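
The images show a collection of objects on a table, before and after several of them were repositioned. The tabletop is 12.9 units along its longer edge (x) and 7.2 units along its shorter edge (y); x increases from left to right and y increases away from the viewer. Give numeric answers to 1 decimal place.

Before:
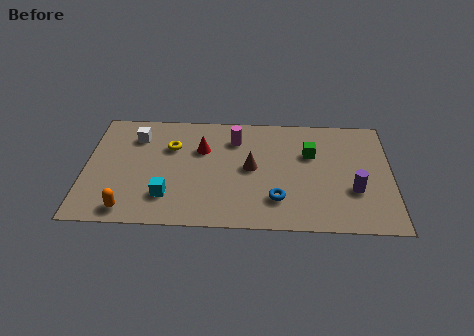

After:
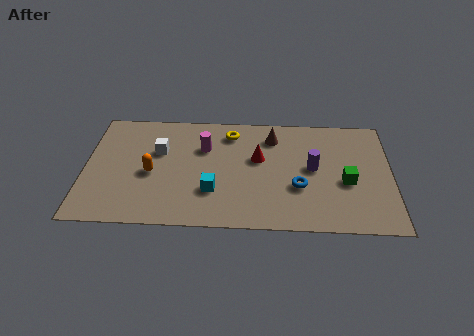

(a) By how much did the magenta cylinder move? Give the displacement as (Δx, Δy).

(-1.3, -0.6)

The magenta cylinder started near (6.3, 5.5) and ended near (5.0, 4.9).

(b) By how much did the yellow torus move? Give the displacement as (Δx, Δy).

(2.5, 1.0)

The yellow torus was at about (3.6, 4.9) and moved to about (6.1, 5.9).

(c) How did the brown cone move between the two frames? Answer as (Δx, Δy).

(0.9, 2.0)

From the two frames, the brown cone sits at roughly (7.0, 3.7) before and (7.9, 5.7) after.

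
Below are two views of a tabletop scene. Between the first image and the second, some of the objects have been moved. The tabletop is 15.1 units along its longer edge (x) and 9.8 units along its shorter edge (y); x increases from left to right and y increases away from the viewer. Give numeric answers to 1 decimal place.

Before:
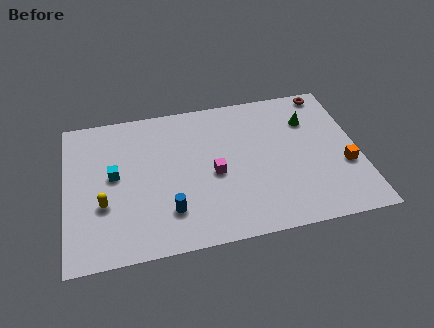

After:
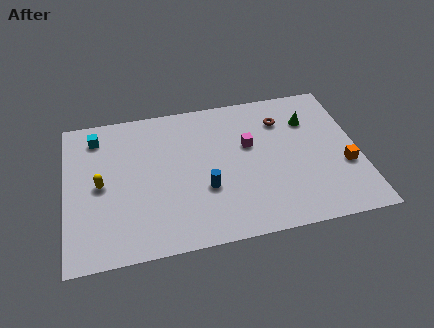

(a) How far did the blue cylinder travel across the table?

2.2

From (5.2, 2.4) to (7.1, 3.5), the blue cylinder covered √(1.9² + 1.1²) ≈ 2.2 units.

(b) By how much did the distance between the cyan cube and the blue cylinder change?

+3.1

They were about 4.0 units apart before and 7.1 after — 3.1 units further apart.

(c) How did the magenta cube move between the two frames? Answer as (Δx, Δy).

(1.9, 1.6)

The magenta cube started near (7.6, 4.4) and ended near (9.5, 6.0).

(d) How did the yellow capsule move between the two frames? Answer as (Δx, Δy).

(-0.1, 1.3)

From the two frames, the yellow capsule sits at roughly (1.9, 3.5) before and (1.8, 4.8) after.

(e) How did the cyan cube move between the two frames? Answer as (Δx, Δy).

(-0.8, 2.8)

The cyan cube started near (2.5, 5.3) and ended near (1.7, 8.1).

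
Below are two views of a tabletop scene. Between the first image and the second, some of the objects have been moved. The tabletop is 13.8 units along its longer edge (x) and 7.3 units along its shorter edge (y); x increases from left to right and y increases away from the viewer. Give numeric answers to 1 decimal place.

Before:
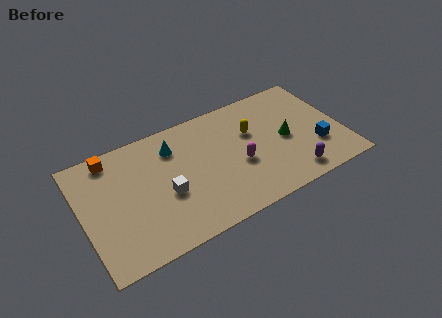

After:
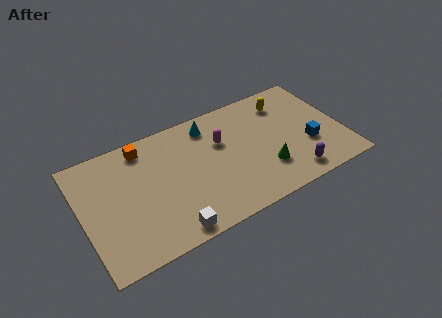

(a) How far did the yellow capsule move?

2.3

From (9.1, 4.7) to (11.1, 5.8), the yellow capsule covered √(2.0² + 1.1²) ≈ 2.3 units.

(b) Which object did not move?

the purple capsule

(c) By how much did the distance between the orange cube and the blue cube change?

-2.1

Before: roughly 11.3 units apart; after: 9.2. That's 2.1 units closer together.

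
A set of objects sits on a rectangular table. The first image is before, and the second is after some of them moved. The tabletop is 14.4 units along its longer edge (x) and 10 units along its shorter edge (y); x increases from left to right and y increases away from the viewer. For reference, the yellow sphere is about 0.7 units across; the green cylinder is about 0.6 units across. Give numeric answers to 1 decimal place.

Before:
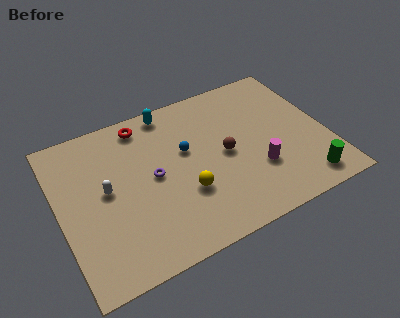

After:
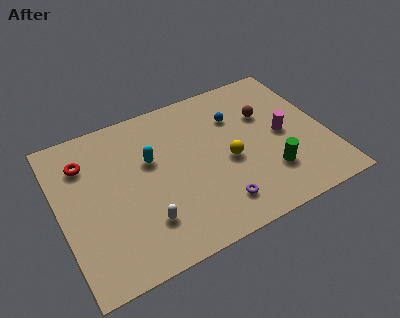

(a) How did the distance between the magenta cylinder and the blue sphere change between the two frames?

-1.3

They were about 4.5 units apart before and 3.2 after — 1.3 units closer together.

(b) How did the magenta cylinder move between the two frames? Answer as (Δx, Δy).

(1.7, 1.7)

The magenta cylinder started near (10.4, 3.2) and ended near (12.1, 4.9).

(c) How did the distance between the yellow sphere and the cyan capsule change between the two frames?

-1.2

The distance was about 5.6 in the first image and 4.4 in the second, so they moved 1.2 units closer together.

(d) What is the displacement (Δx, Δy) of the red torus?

(-3.3, -1.2)

From the two frames, the red torus sits at roughly (4.9, 8.7) before and (1.6, 7.5) after.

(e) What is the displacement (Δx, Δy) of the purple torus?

(3.0, -3.2)

The purple torus started near (5.0, 5.1) and ended near (8.0, 1.9).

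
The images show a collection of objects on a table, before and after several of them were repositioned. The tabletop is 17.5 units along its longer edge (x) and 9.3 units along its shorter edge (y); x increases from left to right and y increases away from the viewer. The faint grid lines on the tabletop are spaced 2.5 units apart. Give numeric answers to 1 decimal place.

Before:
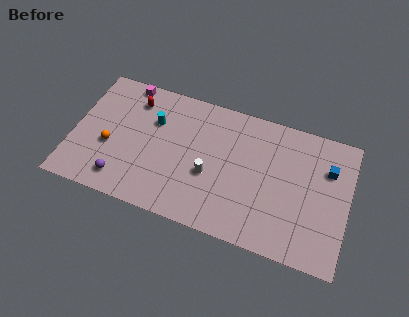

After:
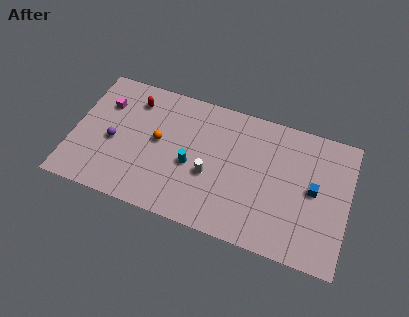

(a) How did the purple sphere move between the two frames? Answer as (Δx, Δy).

(-0.8, 2.5)

The purple sphere was at about (3.4, 1.6) and moved to about (2.6, 4.1).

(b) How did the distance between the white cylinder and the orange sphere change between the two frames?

-2.8

They were about 6.4 units apart before and 3.6 after — 2.8 units closer together.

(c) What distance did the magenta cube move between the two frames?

2.2

The magenta cube moved from about (3.0, 8.5) to (1.8, 6.6), a distance of √(1.2² + 1.9²) ≈ 2.2.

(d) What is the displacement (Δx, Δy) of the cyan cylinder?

(2.6, -2.3)

The cyan cylinder was at about (5.0, 6.3) and moved to about (7.6, 4.0).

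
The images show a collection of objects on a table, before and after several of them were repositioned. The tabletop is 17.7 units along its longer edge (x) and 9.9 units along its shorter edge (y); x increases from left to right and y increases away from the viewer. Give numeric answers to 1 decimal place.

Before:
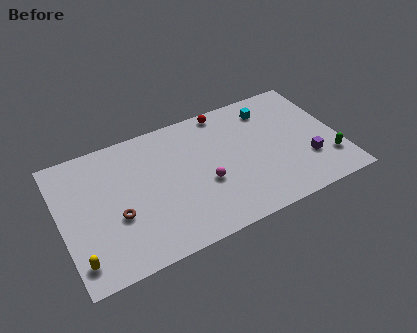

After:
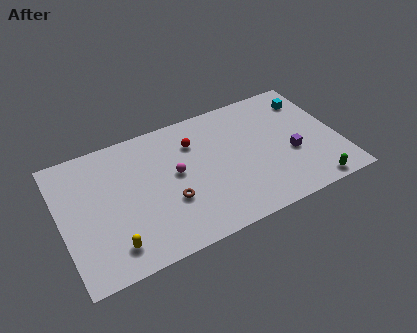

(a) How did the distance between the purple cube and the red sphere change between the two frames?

-0.8

Before: roughly 7.6 units apart; after: 6.8. That's 0.8 units closer together.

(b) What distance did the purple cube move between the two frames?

1.3

From (15.5, 3.0) to (14.6, 3.9), the purple cube covered √(0.9² + 0.9²) ≈ 1.3 units.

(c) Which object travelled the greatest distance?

the brown torus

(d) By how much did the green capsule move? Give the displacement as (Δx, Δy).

(-1.3, -1.6)

The green capsule was at about (16.8, 2.5) and moved to about (15.5, 0.9).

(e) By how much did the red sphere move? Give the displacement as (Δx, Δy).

(-2.2, -1.7)

The red sphere was at about (10.9, 9.0) and moved to about (8.7, 7.3).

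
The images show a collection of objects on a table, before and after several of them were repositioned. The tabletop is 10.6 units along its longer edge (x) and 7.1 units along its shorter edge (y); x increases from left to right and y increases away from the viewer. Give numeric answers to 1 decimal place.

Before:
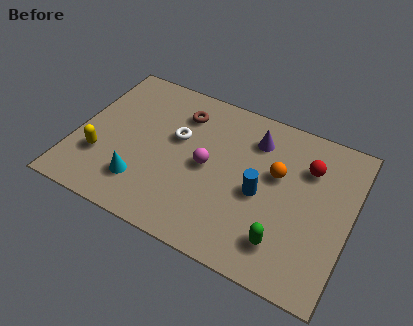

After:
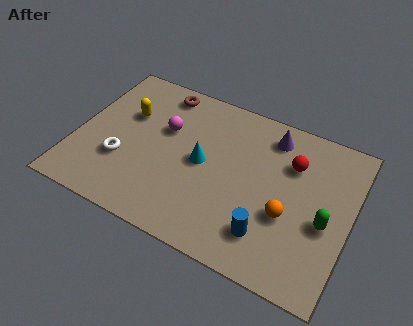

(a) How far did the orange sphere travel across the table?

1.7

The orange sphere was near (7.7, 4.3) before and (8.3, 2.7) after, so it travelled √(0.6² + 1.6²) ≈ 1.7 units.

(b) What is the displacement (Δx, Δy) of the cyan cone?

(2.1, 1.9)

The cyan cone started near (2.8, 1.7) and ended near (4.9, 3.6).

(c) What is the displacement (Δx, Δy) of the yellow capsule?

(0.7, 2.4)

From the two frames, the yellow capsule sits at roughly (1.1, 2.2) before and (1.8, 4.6) after.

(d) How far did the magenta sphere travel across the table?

2.1

From (5.1, 3.5) to (3.3, 4.5), the magenta sphere covered √(1.8² + 1.0²) ≈ 2.1 units.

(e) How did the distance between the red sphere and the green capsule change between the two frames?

-1.1

Before: roughly 3.6 units apart; after: 2.5. That's 1.1 units closer together.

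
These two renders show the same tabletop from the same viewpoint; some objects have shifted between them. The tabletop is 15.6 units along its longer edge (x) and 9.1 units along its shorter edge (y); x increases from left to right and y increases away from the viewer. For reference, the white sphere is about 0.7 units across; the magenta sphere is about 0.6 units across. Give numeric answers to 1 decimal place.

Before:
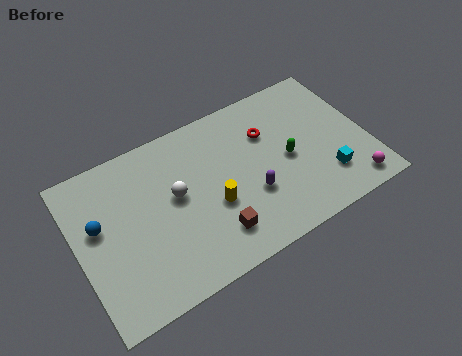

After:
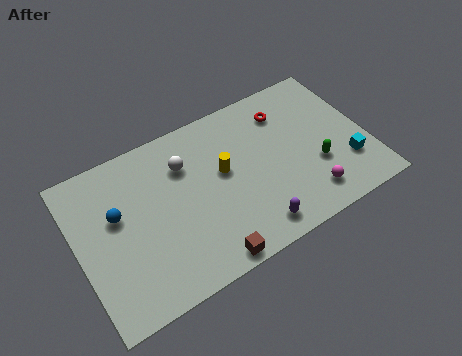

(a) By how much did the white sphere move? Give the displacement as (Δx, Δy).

(0.7, 1.5)

The white sphere was at about (5.3, 5.1) and moved to about (6.0, 6.6).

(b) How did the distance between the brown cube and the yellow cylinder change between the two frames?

+3.1

The distance was about 1.6 in the first image and 4.7 in the second, so they moved 3.1 units further apart.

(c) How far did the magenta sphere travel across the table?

2.4

The magenta sphere moved from about (14.3, 1.2) to (12.0, 1.7), a distance of √(2.3² + 0.5²) ≈ 2.4.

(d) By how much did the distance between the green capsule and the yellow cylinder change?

+0.9

They were about 4.3 units apart before and 5.2 after — 0.9 units further apart.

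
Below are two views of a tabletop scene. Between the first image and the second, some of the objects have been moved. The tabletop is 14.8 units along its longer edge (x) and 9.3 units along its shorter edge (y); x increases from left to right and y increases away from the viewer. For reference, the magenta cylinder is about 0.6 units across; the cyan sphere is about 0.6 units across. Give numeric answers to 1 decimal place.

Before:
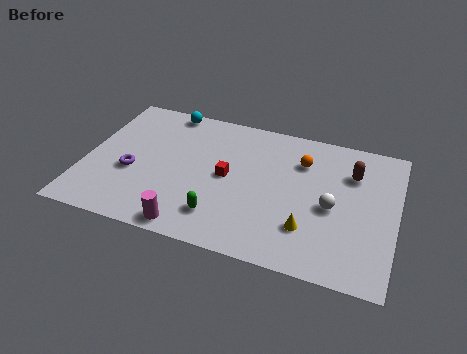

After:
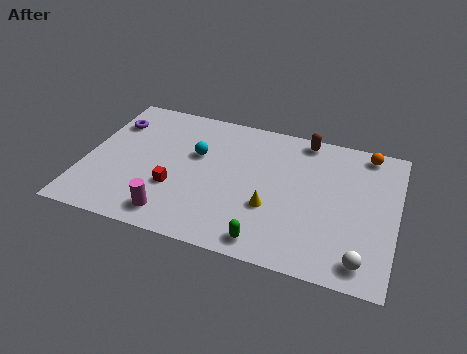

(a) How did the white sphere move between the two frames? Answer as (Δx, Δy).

(1.6, -2.9)

The white sphere was at about (11.8, 4.2) and moved to about (13.4, 1.3).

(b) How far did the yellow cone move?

2.0

The yellow cone moved from about (10.8, 2.5) to (9.0, 3.3), a distance of √(1.8² + 0.8²) ≈ 2.0.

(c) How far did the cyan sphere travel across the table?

3.2

The cyan sphere moved from about (3.5, 8.5) to (5.2, 5.8), a distance of √(1.7² + 2.7²) ≈ 3.2.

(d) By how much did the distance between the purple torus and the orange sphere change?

+3.8

They were about 8.5 units apart before and 12.3 after — 3.8 units further apart.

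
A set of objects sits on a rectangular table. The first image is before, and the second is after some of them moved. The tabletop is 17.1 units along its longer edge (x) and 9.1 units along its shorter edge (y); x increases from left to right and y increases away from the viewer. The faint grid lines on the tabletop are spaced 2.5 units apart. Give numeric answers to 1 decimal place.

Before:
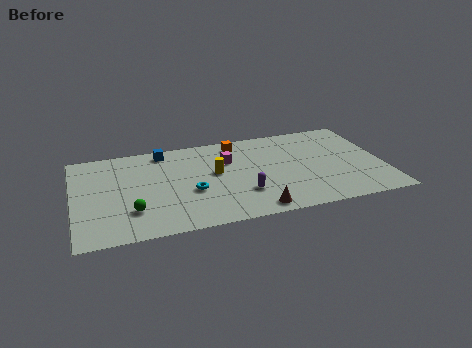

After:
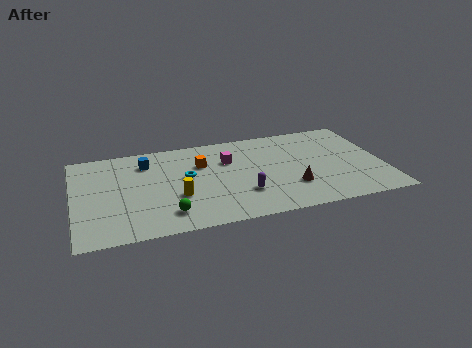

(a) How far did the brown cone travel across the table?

2.8

The brown cone was near (9.7, 1.0) before and (11.9, 2.7) after, so it travelled √(2.2² + 1.7²) ≈ 2.8 units.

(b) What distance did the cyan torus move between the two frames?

1.5

From (6.4, 3.6) to (6.2, 5.1), the cyan torus covered √(0.2² + 1.5²) ≈ 1.5 units.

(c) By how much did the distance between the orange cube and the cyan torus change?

-3.6

The distance was about 5.0 in the first image and 1.4 in the second, so they moved 3.6 units closer together.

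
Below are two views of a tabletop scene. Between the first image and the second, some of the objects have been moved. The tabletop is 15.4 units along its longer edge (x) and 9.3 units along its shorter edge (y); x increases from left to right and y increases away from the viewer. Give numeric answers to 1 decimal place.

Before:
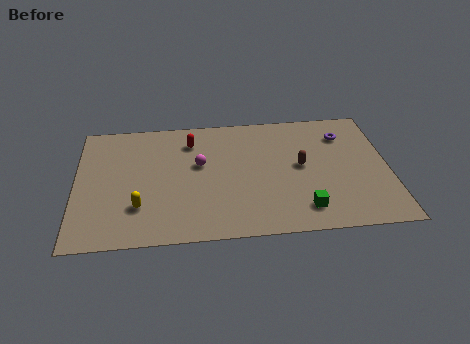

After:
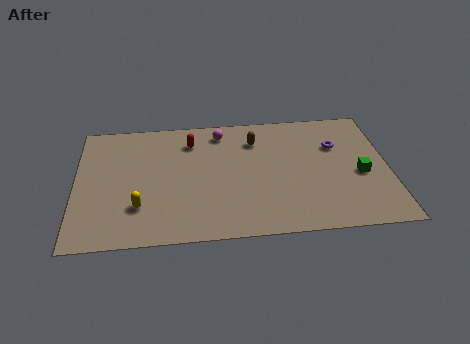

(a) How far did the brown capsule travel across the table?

3.1

The brown capsule moved from about (11.1, 4.9) to (8.9, 7.1), a distance of √(2.2² + 2.2²) ≈ 3.1.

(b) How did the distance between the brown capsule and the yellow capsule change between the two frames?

-1.0

Before: roughly 8.3 units apart; after: 7.3. That's 1.0 units closer together.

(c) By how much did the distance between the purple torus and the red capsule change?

-0.3

The distance was about 7.6 in the first image and 7.3 in the second, so they moved 0.3 units closer together.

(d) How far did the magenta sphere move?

2.6

The magenta sphere was near (6.1, 5.5) before and (7.2, 7.9) after, so it travelled √(1.1² + 2.4²) ≈ 2.6 units.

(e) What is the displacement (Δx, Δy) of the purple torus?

(-0.4, -0.8)

The purple torus started near (13.3, 7.1) and ended near (12.9, 6.3).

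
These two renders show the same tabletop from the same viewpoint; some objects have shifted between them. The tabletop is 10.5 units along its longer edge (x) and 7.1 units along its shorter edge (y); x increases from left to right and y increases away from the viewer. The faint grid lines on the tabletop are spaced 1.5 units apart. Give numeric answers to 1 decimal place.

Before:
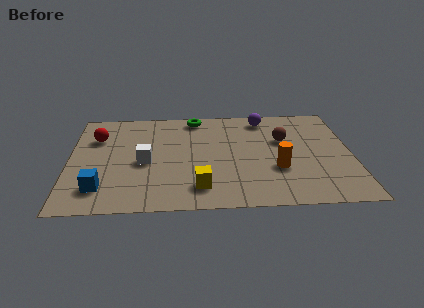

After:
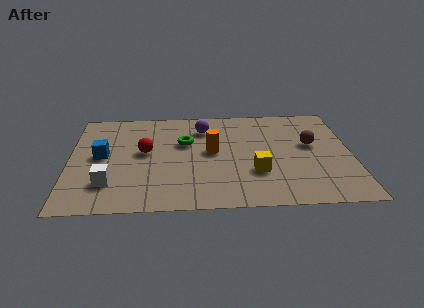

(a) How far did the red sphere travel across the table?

2.1

The red sphere moved from about (1.0, 5.0) to (2.8, 3.9), a distance of √(1.8² + 1.1²) ≈ 2.1.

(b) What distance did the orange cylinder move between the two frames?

2.7

From (7.7, 2.5) to (5.3, 3.8), the orange cylinder covered √(2.4² + 1.3²) ≈ 2.7 units.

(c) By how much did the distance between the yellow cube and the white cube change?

+2.7

The distance was about 2.7 in the first image and 5.4 in the second, so they moved 2.7 units further apart.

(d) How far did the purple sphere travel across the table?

2.4

From (7.3, 6.1) to (5.0, 5.5), the purple sphere covered √(2.3² + 0.6²) ≈ 2.4 units.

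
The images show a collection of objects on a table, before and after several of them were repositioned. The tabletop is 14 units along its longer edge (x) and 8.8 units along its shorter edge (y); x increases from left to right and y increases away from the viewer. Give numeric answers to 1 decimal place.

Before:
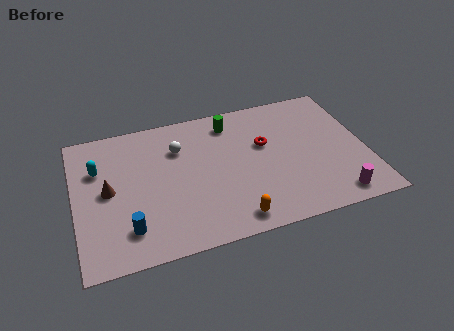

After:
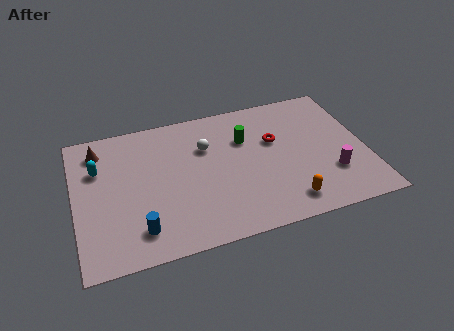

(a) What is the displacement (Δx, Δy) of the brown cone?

(-0.3, 2.7)

From the two frames, the brown cone sits at roughly (1.6, 4.5) before and (1.3, 7.2) after.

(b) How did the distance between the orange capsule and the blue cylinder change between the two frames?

+2.0

Before: roughly 5.0 units apart; after: 7.0. That's 2.0 units further apart.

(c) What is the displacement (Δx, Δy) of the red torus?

(0.5, 0.1)

The red torus was at about (9.2, 5.4) and moved to about (9.7, 5.5).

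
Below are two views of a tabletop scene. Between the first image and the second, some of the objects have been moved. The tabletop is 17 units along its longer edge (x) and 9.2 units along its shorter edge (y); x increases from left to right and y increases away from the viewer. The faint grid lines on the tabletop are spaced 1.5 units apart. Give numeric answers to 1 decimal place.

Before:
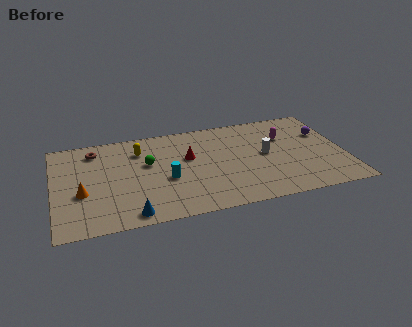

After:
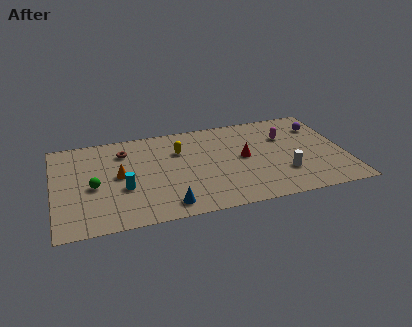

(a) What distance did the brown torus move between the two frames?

1.8

The brown torus moved from about (2.5, 7.6) to (4.2, 7.1), a distance of √(1.7² + 0.5²) ≈ 1.8.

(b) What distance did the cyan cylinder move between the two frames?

2.5

The cyan cylinder was near (6.5, 3.8) before and (4.0, 3.5) after, so it travelled √(2.5² + 0.3²) ≈ 2.5 units.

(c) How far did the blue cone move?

2.1

The blue cone was near (4.3, 1.0) before and (6.4, 1.3) after, so it travelled √(2.1² + 0.3²) ≈ 2.1 units.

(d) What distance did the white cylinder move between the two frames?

2.3

From (12.4, 4.8) to (13.3, 2.7), the white cylinder covered √(0.9² + 2.1²) ≈ 2.3 units.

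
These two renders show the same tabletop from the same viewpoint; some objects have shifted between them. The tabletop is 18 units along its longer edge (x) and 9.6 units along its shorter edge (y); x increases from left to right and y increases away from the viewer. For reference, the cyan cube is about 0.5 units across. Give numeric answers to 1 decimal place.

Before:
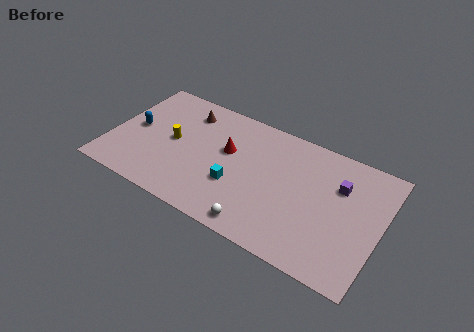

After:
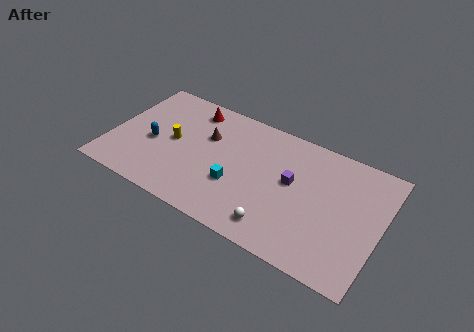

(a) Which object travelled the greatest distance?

the red cone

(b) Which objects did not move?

the yellow cylinder and the cyan cube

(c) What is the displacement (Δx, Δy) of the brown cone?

(1.6, -1.4)

The brown cone started near (4.6, 7.7) and ended near (6.2, 6.3).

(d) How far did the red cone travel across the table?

3.6

From (7.7, 5.8) to (4.9, 8.1), the red cone covered √(2.8² + 2.3²) ≈ 3.6 units.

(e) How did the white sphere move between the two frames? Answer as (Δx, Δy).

(1.1, 0.5)

From the two frames, the white sphere sits at roughly (10.5, 1.1) before and (11.6, 1.6) after.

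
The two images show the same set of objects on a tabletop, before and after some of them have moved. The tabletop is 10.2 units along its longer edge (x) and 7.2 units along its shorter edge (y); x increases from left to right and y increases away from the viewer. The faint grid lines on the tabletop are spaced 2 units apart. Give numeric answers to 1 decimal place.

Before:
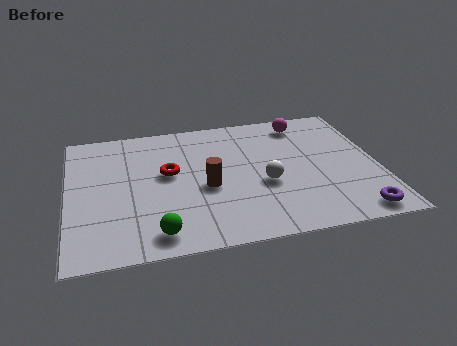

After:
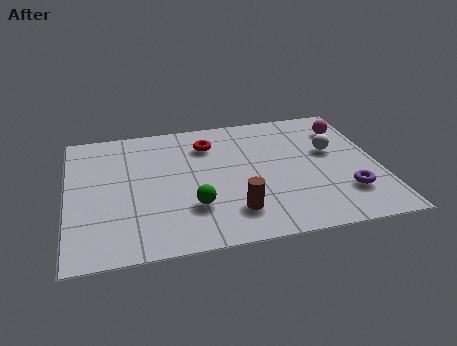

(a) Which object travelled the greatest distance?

the white sphere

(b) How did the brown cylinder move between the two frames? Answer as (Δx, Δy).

(0.8, -1.5)

The brown cylinder was at about (4.5, 3.1) and moved to about (5.3, 1.6).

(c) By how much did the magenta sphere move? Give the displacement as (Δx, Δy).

(1.4, -0.6)

From the two frames, the magenta sphere sits at roughly (7.9, 6.1) before and (9.3, 5.5) after.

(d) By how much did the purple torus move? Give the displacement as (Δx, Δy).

(-0.2, 1.1)

The purple torus was at about (9.2, 0.8) and moved to about (9.0, 1.9).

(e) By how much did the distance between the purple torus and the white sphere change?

-1.1

They were about 3.5 units apart before and 2.4 after — 1.1 units closer together.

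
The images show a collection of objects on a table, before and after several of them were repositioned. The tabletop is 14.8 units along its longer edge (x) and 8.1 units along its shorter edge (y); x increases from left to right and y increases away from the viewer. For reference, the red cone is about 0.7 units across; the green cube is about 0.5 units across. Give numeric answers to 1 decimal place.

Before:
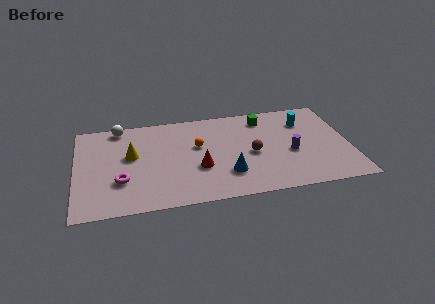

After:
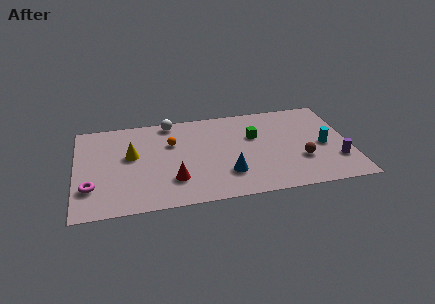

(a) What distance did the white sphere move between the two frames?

2.8

The white sphere was near (2.4, 7.3) before and (5.2, 7.3) after, so it travelled √(2.8² + 0.0²) ≈ 2.8 units.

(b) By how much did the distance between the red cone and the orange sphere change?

+1.3

The distance was about 1.9 in the first image and 3.2 in the second, so they moved 1.3 units further apart.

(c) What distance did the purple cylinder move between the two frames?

2.6

The purple cylinder moved from about (11.6, 3.4) to (14.0, 2.3), a distance of √(2.4² + 1.1²) ≈ 2.6.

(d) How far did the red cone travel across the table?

1.6

From (6.6, 3.0) to (5.2, 2.2), the red cone covered √(1.4² + 0.8²) ≈ 1.6 units.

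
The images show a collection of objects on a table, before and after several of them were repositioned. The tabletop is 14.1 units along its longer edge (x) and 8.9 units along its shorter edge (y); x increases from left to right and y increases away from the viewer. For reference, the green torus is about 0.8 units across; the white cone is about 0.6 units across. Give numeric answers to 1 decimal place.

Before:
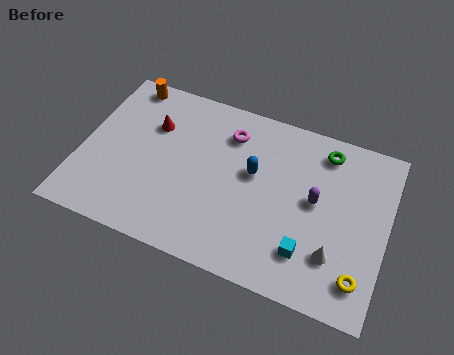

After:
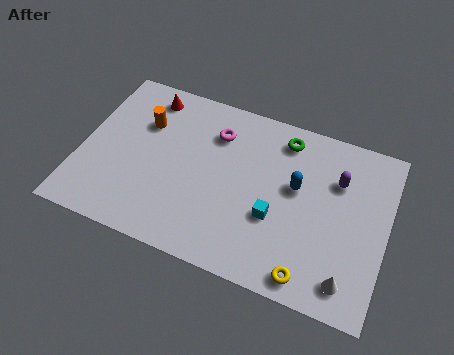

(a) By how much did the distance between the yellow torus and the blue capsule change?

-2.0

They were about 6.3 units apart before and 4.3 after — 2.0 units closer together.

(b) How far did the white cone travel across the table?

1.2

The white cone was near (11.9, 2.4) before and (12.6, 1.4) after, so it travelled √(0.7² + 1.0²) ≈ 1.2 units.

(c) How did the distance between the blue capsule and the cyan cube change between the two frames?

-2.1

The distance was about 4.2 in the first image and 2.1 in the second, so they moved 2.1 units closer together.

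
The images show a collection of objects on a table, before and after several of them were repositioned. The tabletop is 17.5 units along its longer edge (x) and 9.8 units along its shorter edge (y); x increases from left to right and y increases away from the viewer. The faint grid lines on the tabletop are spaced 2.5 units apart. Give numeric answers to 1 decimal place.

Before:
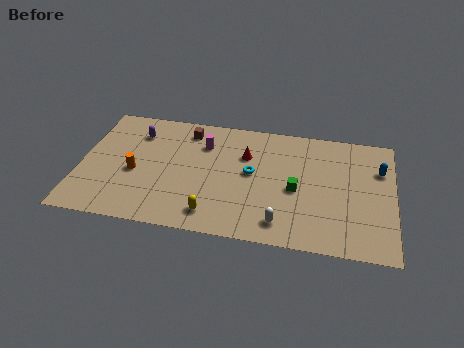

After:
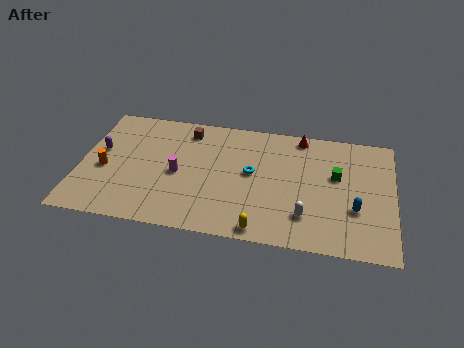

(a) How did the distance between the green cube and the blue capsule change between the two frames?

-2.5

Before: roughly 5.2 units apart; after: 2.7. That's 2.5 units closer together.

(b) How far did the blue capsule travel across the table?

3.6

The blue capsule was near (16.7, 6.8) before and (15.4, 3.4) after, so it travelled √(1.3² + 3.4²) ≈ 3.6 units.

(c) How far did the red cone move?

3.7

The red cone moved from about (9.2, 6.7) to (12.2, 8.8), a distance of √(3.0² + 2.1²) ≈ 3.7.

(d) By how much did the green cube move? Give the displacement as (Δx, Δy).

(2.2, 1.5)

The green cube started near (12.1, 4.4) and ended near (14.3, 5.9).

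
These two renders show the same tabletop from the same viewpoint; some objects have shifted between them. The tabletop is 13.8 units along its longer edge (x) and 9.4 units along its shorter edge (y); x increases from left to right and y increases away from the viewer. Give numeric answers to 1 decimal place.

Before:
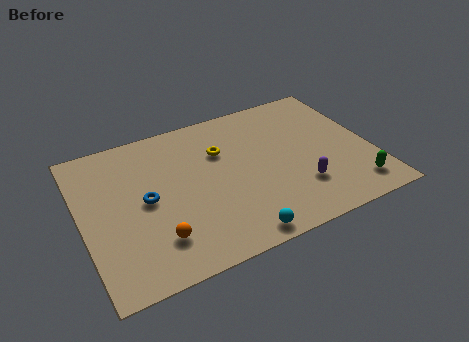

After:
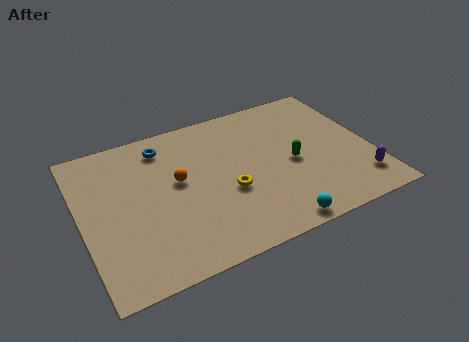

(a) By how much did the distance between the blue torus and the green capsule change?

-3.3

The distance was about 10.1 in the first image and 6.8 in the second, so they moved 3.3 units closer together.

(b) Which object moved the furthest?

the green capsule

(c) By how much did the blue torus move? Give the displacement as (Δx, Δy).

(1.2, 3.1)

From the two frames, the blue torus sits at roughly (3.0, 4.7) before and (4.2, 7.8) after.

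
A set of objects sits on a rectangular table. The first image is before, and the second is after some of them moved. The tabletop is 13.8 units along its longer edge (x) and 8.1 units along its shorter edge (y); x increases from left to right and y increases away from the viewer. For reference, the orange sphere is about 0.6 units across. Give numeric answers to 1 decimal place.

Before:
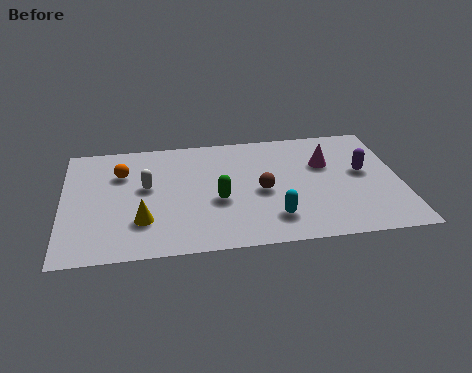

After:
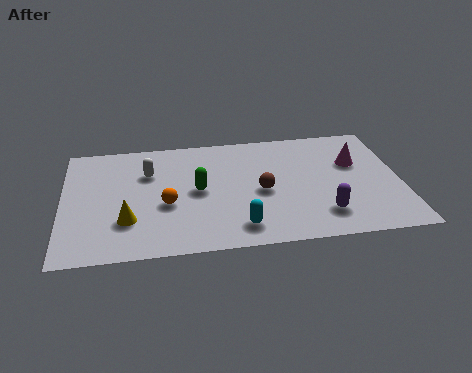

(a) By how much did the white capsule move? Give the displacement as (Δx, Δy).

(0.1, 1.0)

The white capsule started near (3.4, 4.6) and ended near (3.5, 5.6).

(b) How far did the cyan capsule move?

1.5

The cyan capsule was near (8.5, 1.8) before and (7.1, 1.4) after, so it travelled √(1.4² + 0.4²) ≈ 1.5 units.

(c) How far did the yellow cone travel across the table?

0.6

The yellow cone moved from about (3.2, 2.3) to (2.6, 2.4), a distance of √(0.6² + 0.1²) ≈ 0.6.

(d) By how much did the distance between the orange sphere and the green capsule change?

-3.1

Before: roughly 4.6 units apart; after: 1.5. That's 3.1 units closer together.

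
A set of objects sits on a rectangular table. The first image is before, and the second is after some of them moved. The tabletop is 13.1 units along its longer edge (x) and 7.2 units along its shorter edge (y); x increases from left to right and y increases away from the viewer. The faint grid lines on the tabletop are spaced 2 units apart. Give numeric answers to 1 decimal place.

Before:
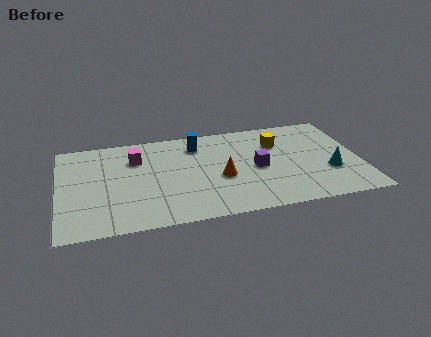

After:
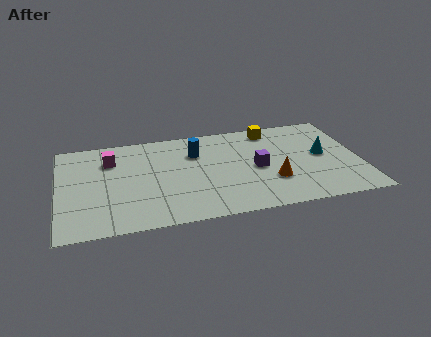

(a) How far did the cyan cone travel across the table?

1.3

From (11.7, 2.5) to (11.5, 3.8), the cyan cone covered √(0.2² + 1.3²) ≈ 1.3 units.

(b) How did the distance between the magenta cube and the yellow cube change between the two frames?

+1.0

Before: roughly 6.2 units apart; after: 7.2. That's 1.0 units further apart.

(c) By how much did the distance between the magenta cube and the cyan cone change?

+0.6

The distance was about 8.7 in the first image and 9.3 in the second, so they moved 0.6 units further apart.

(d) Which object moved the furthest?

the orange cone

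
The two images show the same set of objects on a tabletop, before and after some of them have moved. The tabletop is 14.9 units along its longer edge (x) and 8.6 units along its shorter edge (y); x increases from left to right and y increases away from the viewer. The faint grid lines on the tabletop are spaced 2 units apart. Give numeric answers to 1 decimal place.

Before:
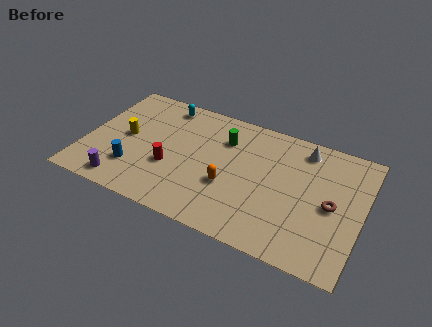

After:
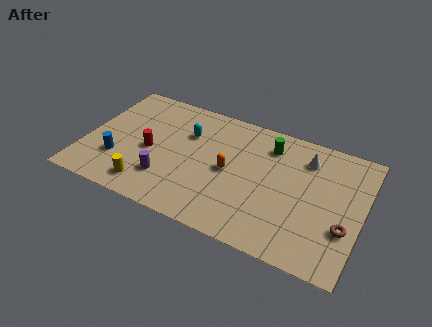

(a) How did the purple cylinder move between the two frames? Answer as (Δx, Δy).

(2.2, 1.2)

The purple cylinder started near (2.4, 1.1) and ended near (4.6, 2.3).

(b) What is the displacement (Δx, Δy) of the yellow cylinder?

(1.6, -3.0)

The yellow cylinder started near (2.1, 4.4) and ended near (3.7, 1.4).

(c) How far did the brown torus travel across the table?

1.4

The brown torus was near (13.3, 4.1) before and (14.1, 2.9) after, so it travelled √(0.8² + 1.2²) ≈ 1.4 units.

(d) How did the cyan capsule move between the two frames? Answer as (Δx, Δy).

(1.5, -1.6)

The cyan capsule was at about (3.8, 7.5) and moved to about (5.3, 5.9).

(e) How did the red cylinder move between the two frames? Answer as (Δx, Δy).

(-1.2, 0.7)

The red cylinder was at about (4.7, 3.2) and moved to about (3.5, 3.9).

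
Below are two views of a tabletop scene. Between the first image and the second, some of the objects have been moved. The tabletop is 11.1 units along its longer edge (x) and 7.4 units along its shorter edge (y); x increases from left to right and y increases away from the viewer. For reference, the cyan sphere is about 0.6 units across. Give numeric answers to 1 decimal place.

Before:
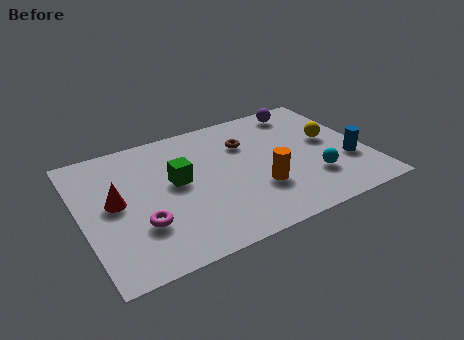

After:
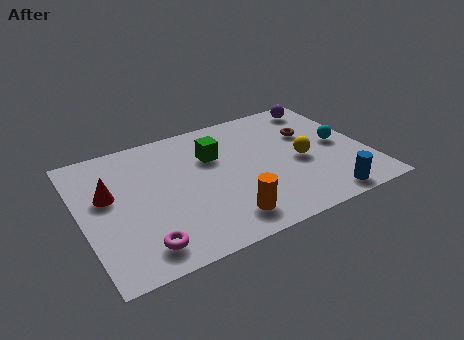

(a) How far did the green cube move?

1.8

The green cube moved from about (3.7, 4.1) to (5.3, 5.0), a distance of √(1.6² + 0.9²) ≈ 1.8.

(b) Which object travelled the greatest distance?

the brown torus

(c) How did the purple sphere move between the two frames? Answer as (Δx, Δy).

(0.8, 0.0)

From the two frames, the purple sphere sits at roughly (9.1, 6.4) before and (9.9, 6.4) after.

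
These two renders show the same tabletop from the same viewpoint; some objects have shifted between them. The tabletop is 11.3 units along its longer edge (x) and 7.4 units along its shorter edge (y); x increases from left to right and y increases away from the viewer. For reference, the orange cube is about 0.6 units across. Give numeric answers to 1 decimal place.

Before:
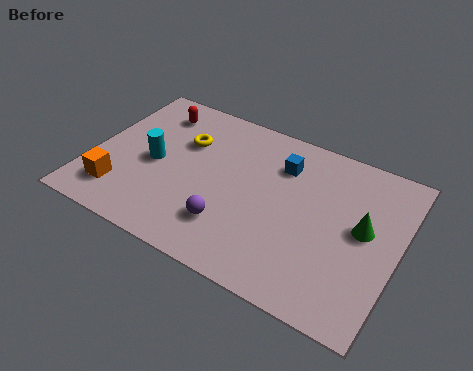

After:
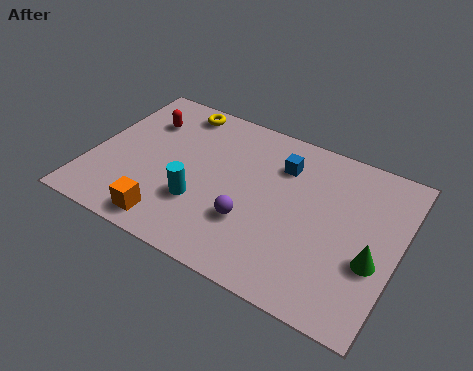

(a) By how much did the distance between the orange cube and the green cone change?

-1.6

Before: roughly 9.0 units apart; after: 7.4. That's 1.6 units closer together.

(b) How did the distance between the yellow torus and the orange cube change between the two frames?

+1.6

Before: roughly 3.9 units apart; after: 5.5. That's 1.6 units further apart.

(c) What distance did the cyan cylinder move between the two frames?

2.2

From (2.3, 3.5) to (4.2, 2.4), the cyan cylinder covered √(1.9² + 1.1²) ≈ 2.2 units.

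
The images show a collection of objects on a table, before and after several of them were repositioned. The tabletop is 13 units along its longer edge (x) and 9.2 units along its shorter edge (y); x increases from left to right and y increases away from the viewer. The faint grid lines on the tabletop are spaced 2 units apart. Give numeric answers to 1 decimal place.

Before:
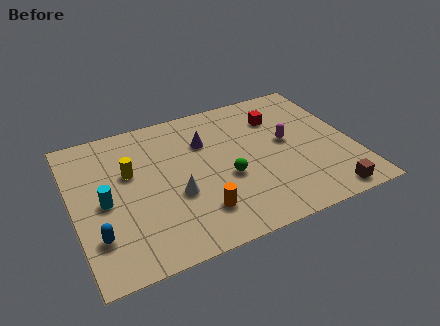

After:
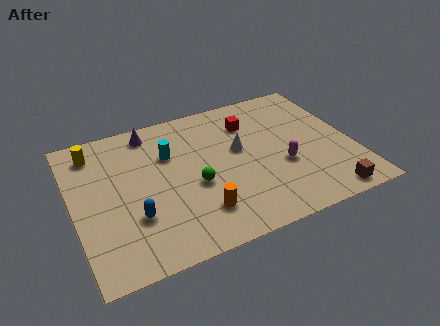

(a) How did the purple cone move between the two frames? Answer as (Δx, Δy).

(-2.4, 1.6)

The purple cone started near (6.3, 6.4) and ended near (3.9, 8.0).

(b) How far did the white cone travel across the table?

3.7

The white cone moved from about (4.6, 3.5) to (7.8, 5.3), a distance of √(3.2² + 1.8²) ≈ 3.7.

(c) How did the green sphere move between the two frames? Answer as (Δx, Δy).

(-1.5, 0.1)

The green sphere was at about (7.0, 3.7) and moved to about (5.5, 3.8).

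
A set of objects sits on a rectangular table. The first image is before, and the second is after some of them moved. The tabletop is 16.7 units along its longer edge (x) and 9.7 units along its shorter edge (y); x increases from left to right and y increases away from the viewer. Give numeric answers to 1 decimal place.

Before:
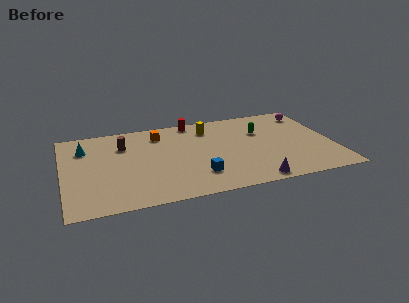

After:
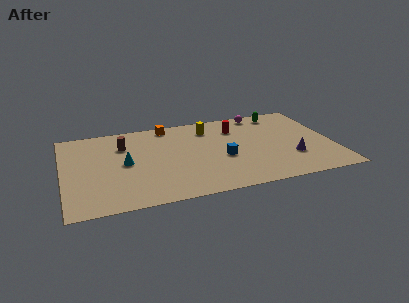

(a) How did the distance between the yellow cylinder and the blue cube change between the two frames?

-1.7

Before: roughly 5.4 units apart; after: 3.7. That's 1.7 units closer together.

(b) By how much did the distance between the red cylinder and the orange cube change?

+2.0

Before: roughly 2.4 units apart; after: 4.4. That's 2.0 units further apart.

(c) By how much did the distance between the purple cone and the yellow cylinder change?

-0.4

The distance was about 7.1 in the first image and 6.7 in the second, so they moved 0.4 units closer together.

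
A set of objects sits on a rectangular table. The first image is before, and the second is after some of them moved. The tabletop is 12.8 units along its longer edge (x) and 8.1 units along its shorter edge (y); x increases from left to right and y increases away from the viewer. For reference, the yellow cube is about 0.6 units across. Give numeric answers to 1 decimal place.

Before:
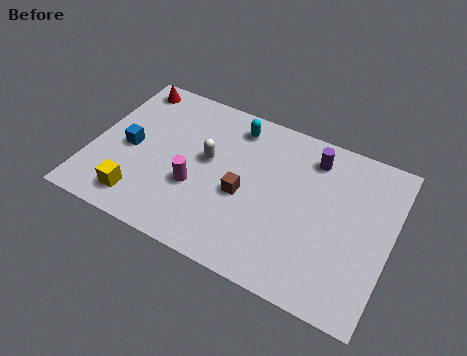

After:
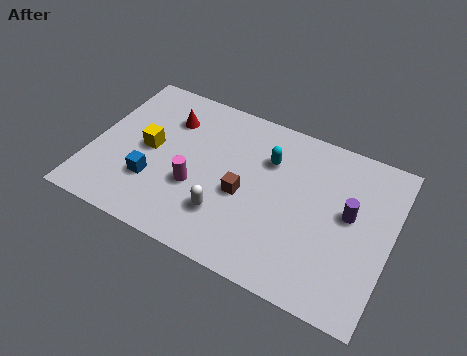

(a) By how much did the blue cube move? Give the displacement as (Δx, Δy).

(1.2, -1.3)

The blue cube was at about (1.6, 3.8) and moved to about (2.8, 2.5).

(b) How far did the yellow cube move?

2.7

From (2.4, 1.4) to (2.4, 4.1), the yellow cube covered √(0.0² + 2.7²) ≈ 2.7 units.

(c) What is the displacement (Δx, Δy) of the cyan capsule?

(1.6, -1.1)

From the two frames, the cyan capsule sits at roughly (5.8, 6.8) before and (7.4, 5.7) after.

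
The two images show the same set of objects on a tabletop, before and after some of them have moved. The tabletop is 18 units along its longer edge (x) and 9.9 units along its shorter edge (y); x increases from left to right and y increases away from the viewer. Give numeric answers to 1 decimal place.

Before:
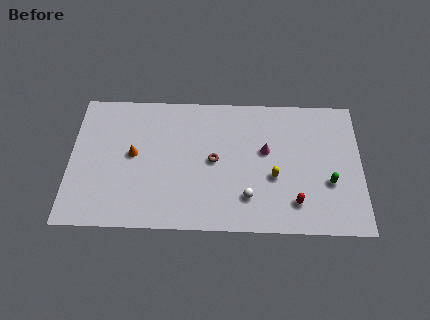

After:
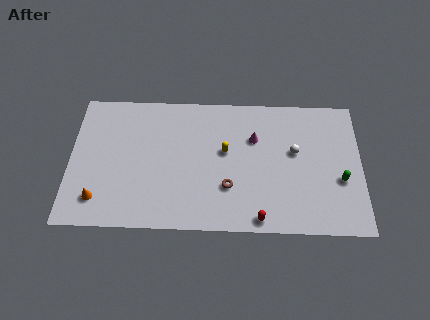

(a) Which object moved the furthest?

the white sphere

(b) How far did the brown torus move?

2.1

From (8.9, 5.0) to (9.8, 3.1), the brown torus covered √(0.9² + 1.9²) ≈ 2.1 units.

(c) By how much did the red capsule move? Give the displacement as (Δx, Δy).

(-2.2, -1.2)

The red capsule was at about (13.9, 2.1) and moved to about (11.7, 0.9).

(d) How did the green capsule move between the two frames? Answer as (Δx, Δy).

(0.7, 0.2)

The green capsule started near (16.0, 3.6) and ended near (16.7, 3.8).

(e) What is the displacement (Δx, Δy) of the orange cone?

(-2.1, -3.3)

The orange cone started near (3.9, 5.3) and ended near (1.8, 2.0).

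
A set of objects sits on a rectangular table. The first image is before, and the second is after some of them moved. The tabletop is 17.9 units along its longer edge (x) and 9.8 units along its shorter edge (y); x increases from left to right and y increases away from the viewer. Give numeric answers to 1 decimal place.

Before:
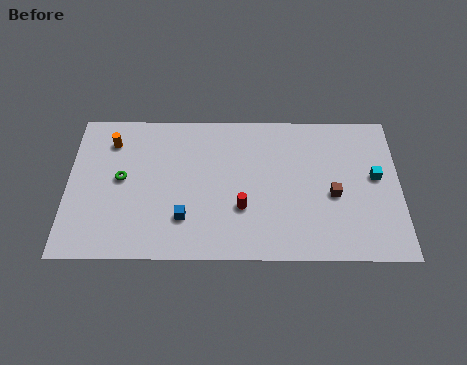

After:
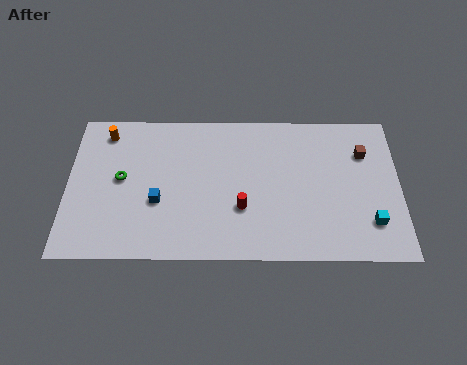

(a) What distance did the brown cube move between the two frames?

3.3

The brown cube moved from about (14.3, 4.2) to (16.0, 7.0), a distance of √(1.7² + 2.8²) ≈ 3.3.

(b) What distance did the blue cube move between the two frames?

1.8

The blue cube moved from about (6.3, 2.6) to (4.9, 3.7), a distance of √(1.4² + 1.1²) ≈ 1.8.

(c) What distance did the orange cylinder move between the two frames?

0.7

From (2.3, 7.7) to (2.0, 8.3), the orange cylinder covered √(0.3² + 0.6²) ≈ 0.7 units.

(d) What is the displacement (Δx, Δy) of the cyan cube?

(-0.3, -3.0)

The cyan cube was at about (16.6, 5.4) and moved to about (16.3, 2.4).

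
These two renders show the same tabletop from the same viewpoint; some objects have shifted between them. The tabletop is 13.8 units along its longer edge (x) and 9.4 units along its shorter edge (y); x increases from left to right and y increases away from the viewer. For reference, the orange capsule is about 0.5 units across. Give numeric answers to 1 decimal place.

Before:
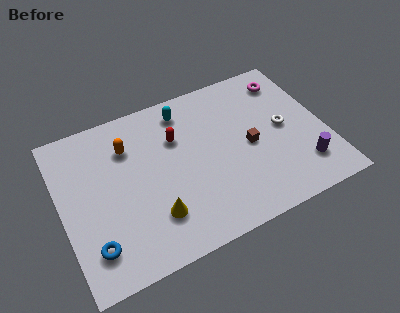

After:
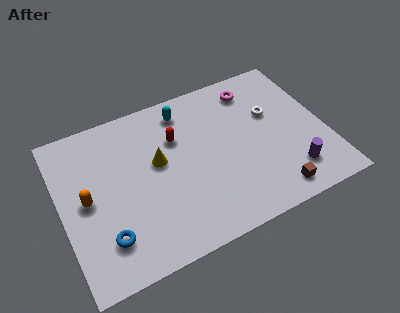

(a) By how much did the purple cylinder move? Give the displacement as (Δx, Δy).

(-0.6, -0.1)

The purple cylinder started near (12.3, 2.1) and ended near (11.7, 2.0).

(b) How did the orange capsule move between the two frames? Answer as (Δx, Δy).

(-2.4, -2.2)

From the two frames, the orange capsule sits at roughly (3.7, 6.9) before and (1.3, 4.7) after.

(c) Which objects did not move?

the cyan capsule and the red capsule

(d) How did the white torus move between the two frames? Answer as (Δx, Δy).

(-0.5, 1.1)

The white torus was at about (11.7, 4.8) and moved to about (11.2, 5.9).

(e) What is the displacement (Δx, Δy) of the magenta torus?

(-1.8, 0.1)

The magenta torus started near (12.3, 7.7) and ended near (10.5, 7.8).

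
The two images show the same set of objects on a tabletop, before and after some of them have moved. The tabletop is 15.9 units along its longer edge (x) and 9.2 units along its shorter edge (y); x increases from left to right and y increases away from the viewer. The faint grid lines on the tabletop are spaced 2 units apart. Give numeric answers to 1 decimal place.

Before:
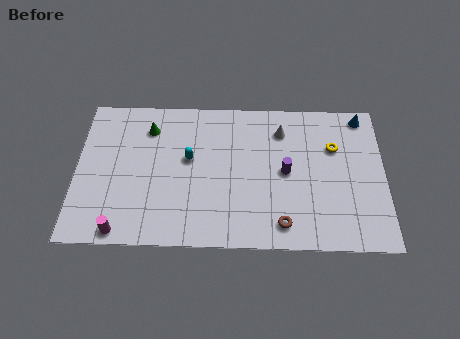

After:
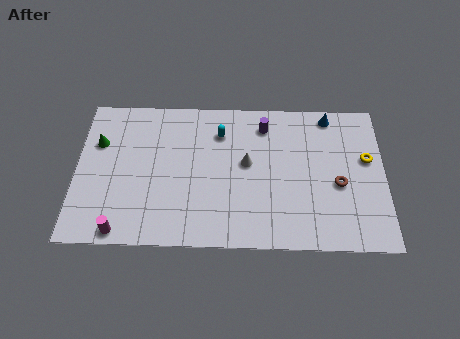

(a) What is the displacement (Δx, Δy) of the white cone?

(-1.8, -2.1)

The white cone was at about (10.6, 7.2) and moved to about (8.8, 5.1).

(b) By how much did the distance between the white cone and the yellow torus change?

+3.3

Before: roughly 2.9 units apart; after: 6.2. That's 3.3 units further apart.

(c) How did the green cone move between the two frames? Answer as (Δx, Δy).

(-2.6, -1.0)

The green cone started near (3.7, 7.2) and ended near (1.1, 6.2).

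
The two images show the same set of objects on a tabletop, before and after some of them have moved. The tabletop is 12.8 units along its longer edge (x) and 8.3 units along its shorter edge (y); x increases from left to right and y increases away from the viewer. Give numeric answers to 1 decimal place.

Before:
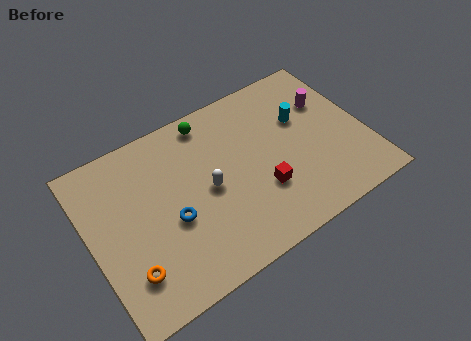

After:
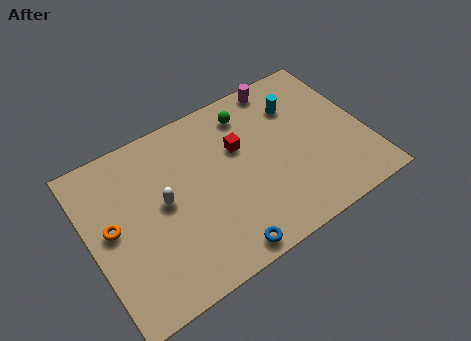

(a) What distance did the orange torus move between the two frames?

2.4

The orange torus was near (1.4, 2.0) before and (1.0, 4.4) after, so it travelled √(0.4² + 2.4²) ≈ 2.4 units.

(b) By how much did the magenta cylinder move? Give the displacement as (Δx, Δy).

(-1.9, 1.9)

The magenta cylinder was at about (11.4, 5.6) and moved to about (9.5, 7.5).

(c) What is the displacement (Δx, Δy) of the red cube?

(-0.6, 2.6)

From the two frames, the red cube sits at roughly (7.7, 2.7) before and (7.1, 5.3) after.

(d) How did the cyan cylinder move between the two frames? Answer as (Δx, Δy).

(-0.1, 0.8)

The cyan cylinder started near (10.1, 5.3) and ended near (10.0, 6.1).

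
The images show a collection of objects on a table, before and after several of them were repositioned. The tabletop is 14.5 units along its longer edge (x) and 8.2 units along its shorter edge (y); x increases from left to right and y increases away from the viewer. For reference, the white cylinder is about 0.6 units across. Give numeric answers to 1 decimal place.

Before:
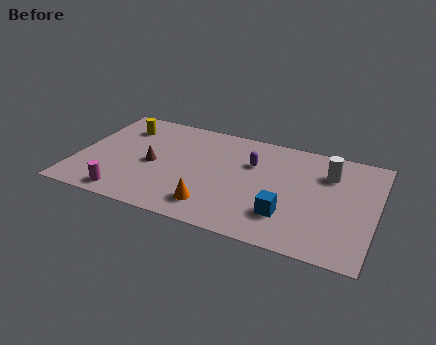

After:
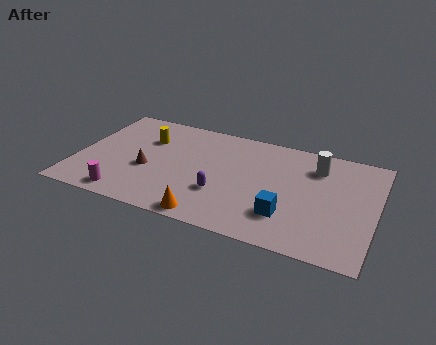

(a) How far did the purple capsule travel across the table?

3.0

The purple capsule was near (8.4, 5.5) before and (7.2, 2.7) after, so it travelled √(1.2² + 2.8²) ≈ 3.0 units.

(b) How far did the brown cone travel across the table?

0.5

The brown cone moved from about (3.7, 3.8) to (3.5, 3.3), a distance of √(0.2² + 0.5²) ≈ 0.5.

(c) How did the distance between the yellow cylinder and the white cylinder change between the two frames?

-1.9

They were about 10.2 units apart before and 8.3 after — 1.9 units closer together.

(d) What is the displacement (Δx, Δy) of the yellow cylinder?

(1.3, -0.6)

From the two frames, the yellow cylinder sits at roughly (1.9, 6.3) before and (3.2, 5.7) after.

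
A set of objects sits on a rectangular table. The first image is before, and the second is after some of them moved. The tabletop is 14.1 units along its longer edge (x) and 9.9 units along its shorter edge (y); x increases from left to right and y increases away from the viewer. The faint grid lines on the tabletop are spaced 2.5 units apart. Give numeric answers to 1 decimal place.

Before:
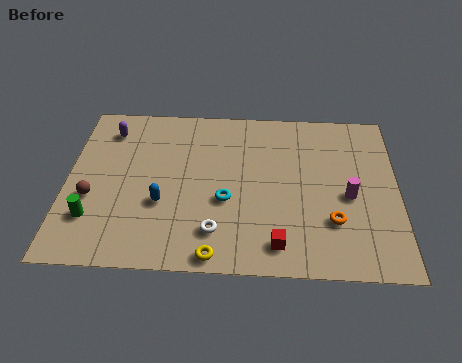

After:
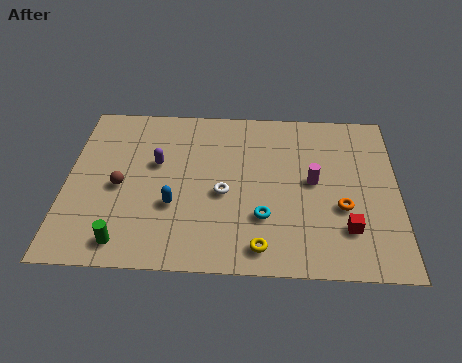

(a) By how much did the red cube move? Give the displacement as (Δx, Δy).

(2.9, 1.0)

From the two frames, the red cube sits at roughly (9.0, 1.5) before and (11.9, 2.5) after.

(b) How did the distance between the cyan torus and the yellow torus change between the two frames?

-1.4

They were about 3.1 units apart before and 1.7 after — 1.4 units closer together.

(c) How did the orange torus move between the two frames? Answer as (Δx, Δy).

(0.4, 0.8)

The orange torus started near (11.3, 2.9) and ended near (11.7, 3.7).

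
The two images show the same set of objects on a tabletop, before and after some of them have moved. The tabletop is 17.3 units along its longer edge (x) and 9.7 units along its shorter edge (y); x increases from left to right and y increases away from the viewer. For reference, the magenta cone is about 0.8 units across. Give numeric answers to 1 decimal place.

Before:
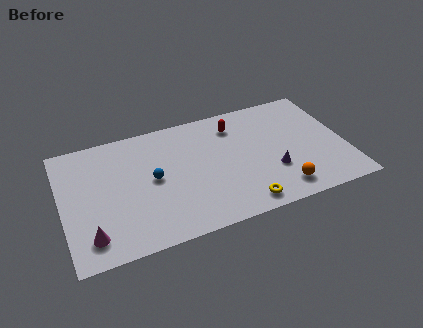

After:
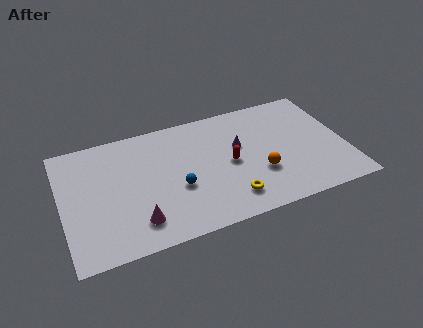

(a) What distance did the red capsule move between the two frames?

3.1

The red capsule was near (10.8, 7.7) before and (10.2, 4.7) after, so it travelled √(0.6² + 3.0²) ≈ 3.1 units.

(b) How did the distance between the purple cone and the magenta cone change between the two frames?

-3.6

They were about 11.3 units apart before and 7.7 after — 3.6 units closer together.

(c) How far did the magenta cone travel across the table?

2.8

The magenta cone was near (1.5, 1.8) before and (4.3, 2.0) after, so it travelled √(2.8² + 0.2²) ≈ 2.8 units.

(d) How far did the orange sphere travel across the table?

2.0

From (13.0, 1.6) to (11.9, 3.3), the orange sphere covered √(1.1² + 1.7²) ≈ 2.0 units.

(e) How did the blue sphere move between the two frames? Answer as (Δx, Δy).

(1.4, -1.2)

The blue sphere started near (5.5, 5.0) and ended near (6.9, 3.8).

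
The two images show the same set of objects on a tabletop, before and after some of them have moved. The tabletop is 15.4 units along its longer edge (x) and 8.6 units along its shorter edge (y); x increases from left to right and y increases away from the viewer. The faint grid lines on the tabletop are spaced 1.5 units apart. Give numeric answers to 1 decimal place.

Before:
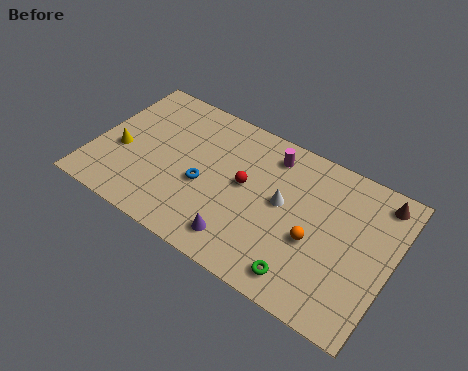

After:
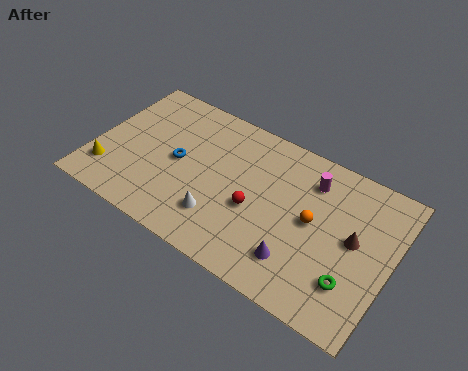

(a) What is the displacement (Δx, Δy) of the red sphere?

(0.7, -1.1)

From the two frames, the red sphere sits at roughly (7.8, 4.7) before and (8.5, 3.6) after.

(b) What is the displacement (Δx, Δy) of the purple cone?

(2.9, 0.5)

The purple cone was at about (8.1, 1.5) and moved to about (11.0, 2.0).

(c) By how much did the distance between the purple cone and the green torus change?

-0.6

The distance was about 3.3 in the first image and 2.7 in the second, so they moved 0.6 units closer together.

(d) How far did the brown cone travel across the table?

2.9

From (14.4, 7.4) to (13.5, 4.6), the brown cone covered √(0.9² + 2.8²) ≈ 2.9 units.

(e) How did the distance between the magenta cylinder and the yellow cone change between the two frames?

+2.8

Before: roughly 8.2 units apart; after: 11.0. That's 2.8 units further apart.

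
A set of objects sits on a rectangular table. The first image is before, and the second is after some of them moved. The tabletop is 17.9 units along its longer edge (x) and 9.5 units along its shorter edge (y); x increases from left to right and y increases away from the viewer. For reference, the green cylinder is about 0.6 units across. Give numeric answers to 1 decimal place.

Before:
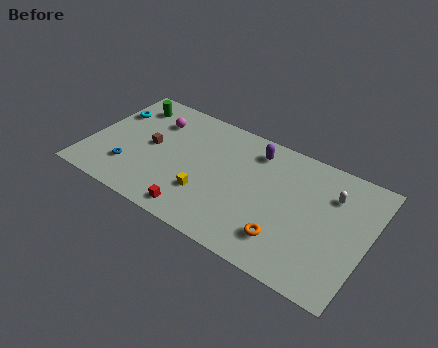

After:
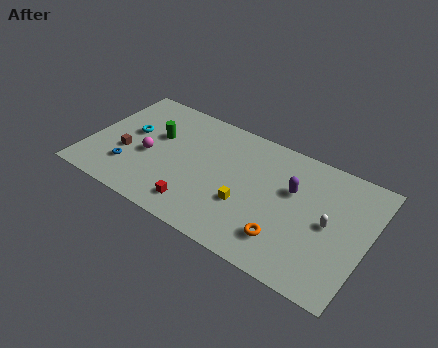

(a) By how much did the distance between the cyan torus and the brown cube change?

-1.6

The distance was about 3.4 in the first image and 1.8 in the second, so they moved 1.6 units closer together.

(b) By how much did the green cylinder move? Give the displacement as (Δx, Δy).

(2.1, -1.8)

The green cylinder started near (2.0, 7.7) and ended near (4.1, 5.9).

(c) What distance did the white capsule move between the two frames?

2.2

The white capsule moved from about (15.4, 6.9) to (15.5, 4.7), a distance of √(0.1² + 2.2²) ≈ 2.2.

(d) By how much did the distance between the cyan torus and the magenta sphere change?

-0.9

The distance was about 2.8 in the first image and 1.9 in the second, so they moved 0.9 units closer together.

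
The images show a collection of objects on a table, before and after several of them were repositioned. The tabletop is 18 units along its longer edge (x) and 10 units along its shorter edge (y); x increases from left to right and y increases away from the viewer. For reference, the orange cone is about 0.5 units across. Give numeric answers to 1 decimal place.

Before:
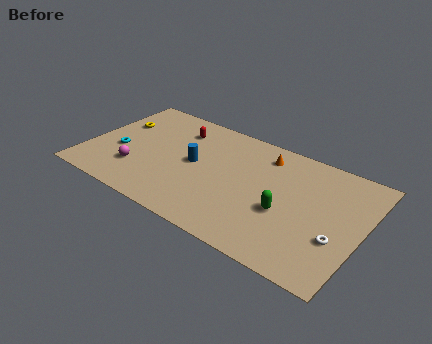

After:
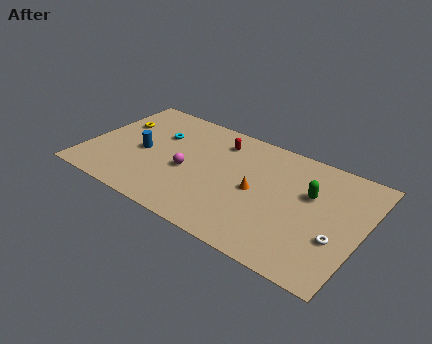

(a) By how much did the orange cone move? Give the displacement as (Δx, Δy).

(0.0, -3.4)

From the two frames, the orange cone sits at roughly (11.2, 8.2) before and (11.2, 4.8) after.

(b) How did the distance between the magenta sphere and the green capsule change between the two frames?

-1.7

Before: roughly 9.8 units apart; after: 8.1. That's 1.7 units closer together.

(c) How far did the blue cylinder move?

3.5

From (7.0, 5.2) to (3.6, 4.6), the blue cylinder covered √(3.4² + 0.6²) ≈ 3.5 units.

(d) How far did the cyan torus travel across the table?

3.5

The cyan torus was near (2.1, 4.0) before and (4.3, 6.7) after, so it travelled √(2.2² + 2.7²) ≈ 3.5 units.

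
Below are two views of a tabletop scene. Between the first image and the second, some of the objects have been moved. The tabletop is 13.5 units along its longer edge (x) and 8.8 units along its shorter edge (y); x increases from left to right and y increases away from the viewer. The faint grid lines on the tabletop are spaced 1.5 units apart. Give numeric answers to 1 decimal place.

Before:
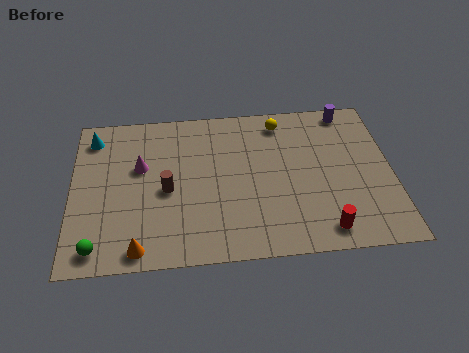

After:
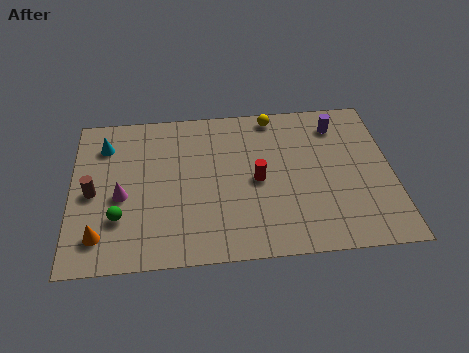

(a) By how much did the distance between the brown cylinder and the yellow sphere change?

+2.6

They were about 6.0 units apart before and 8.6 after — 2.6 units further apart.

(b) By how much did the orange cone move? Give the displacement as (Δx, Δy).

(-1.6, 0.8)

From the two frames, the orange cone sits at roughly (2.8, 0.9) before and (1.2, 1.7) after.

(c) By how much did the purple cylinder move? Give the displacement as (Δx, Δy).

(-0.5, -0.8)

From the two frames, the purple cylinder sits at roughly (11.8, 7.9) before and (11.3, 7.1) after.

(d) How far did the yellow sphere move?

0.5

The yellow sphere moved from about (8.9, 7.5) to (8.6, 7.9), a distance of √(0.3² + 0.4²) ≈ 0.5.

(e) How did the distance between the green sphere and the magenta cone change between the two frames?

-3.5

The distance was about 4.7 in the first image and 1.2 in the second, so they moved 3.5 units closer together.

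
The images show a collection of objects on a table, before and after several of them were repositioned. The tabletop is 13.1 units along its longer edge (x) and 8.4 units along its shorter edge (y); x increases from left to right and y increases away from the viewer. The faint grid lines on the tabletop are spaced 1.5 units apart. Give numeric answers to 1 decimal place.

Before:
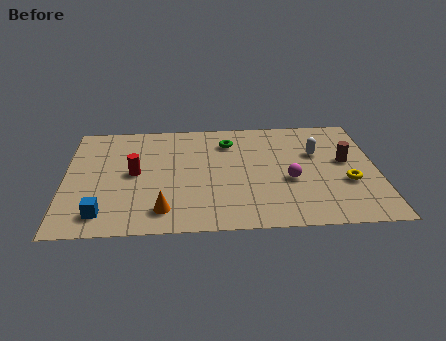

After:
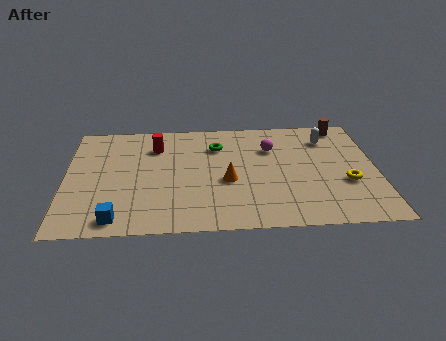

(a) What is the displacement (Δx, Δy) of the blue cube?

(0.6, -0.4)

The blue cube was at about (1.6, 1.4) and moved to about (2.2, 1.0).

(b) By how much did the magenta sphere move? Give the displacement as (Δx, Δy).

(-0.7, 2.5)

The magenta sphere started near (9.4, 3.4) and ended near (8.7, 5.9).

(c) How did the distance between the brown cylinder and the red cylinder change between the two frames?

-0.8

Before: roughly 8.9 units apart; after: 8.1. That's 0.8 units closer together.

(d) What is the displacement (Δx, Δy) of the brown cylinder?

(0.0, 2.8)

From the two frames, the brown cylinder sits at roughly (11.8, 4.7) before and (11.8, 7.5) after.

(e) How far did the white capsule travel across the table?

1.2

From (10.6, 5.4) to (11.1, 6.5), the white capsule covered √(0.5² + 1.1²) ≈ 1.2 units.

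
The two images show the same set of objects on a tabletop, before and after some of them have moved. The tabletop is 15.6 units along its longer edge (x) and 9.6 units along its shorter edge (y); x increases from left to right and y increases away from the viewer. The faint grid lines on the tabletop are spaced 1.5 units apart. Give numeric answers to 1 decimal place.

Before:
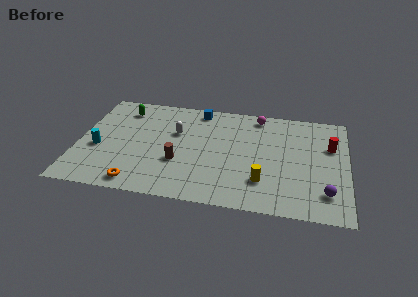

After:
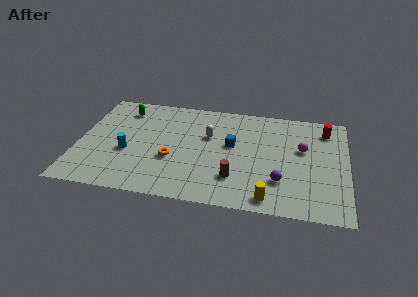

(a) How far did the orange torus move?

3.1

The orange torus moved from about (3.7, 1.1) to (5.5, 3.6), a distance of √(1.8² + 2.5²) ≈ 3.1.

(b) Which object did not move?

the green capsule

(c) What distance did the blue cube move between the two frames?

3.7

From (6.8, 8.5) to (8.9, 5.5), the blue cube covered √(2.1² + 3.0²) ≈ 3.7 units.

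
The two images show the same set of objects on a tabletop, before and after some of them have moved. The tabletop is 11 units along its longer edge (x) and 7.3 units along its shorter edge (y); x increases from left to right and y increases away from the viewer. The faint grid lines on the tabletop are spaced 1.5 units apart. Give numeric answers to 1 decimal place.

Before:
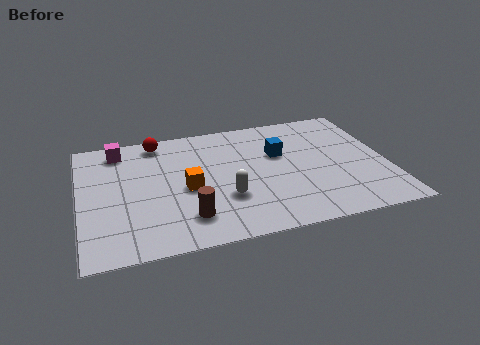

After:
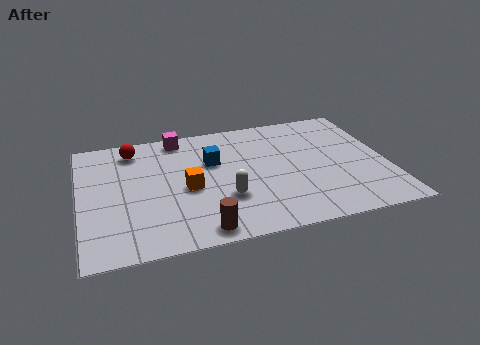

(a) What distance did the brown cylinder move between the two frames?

0.9

The brown cylinder moved from about (3.7, 1.6) to (4.1, 0.8), a distance of √(0.4² + 0.8²) ≈ 0.9.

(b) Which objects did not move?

the orange cube and the white capsule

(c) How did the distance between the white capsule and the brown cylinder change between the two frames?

+0.3

Before: roughly 1.6 units apart; after: 1.9. That's 0.3 units further apart.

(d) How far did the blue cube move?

2.4

The blue cube was near (7.2, 4.6) before and (4.8, 4.7) after, so it travelled √(2.4² + 0.1²) ≈ 2.4 units.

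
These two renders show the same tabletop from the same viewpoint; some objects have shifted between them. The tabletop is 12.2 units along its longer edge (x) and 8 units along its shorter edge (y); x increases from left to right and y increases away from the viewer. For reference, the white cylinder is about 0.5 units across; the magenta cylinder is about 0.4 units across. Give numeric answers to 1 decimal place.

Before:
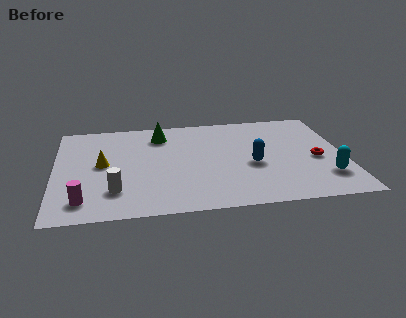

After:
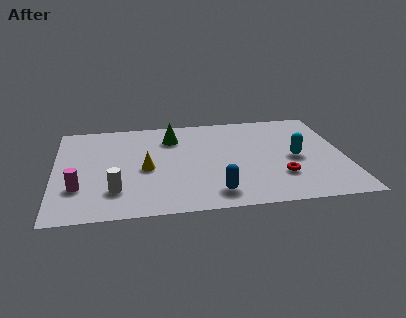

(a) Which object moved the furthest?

the blue capsule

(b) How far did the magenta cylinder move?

1.0

The magenta cylinder moved from about (1.2, 1.4) to (1.0, 2.4), a distance of √(0.2² + 1.0²) ≈ 1.0.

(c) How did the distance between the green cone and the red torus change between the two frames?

-1.3

Before: roughly 7.1 units apart; after: 5.8. That's 1.3 units closer together.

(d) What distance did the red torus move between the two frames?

2.0

From (11.0, 3.5) to (9.4, 2.3), the red torus covered √(1.6² + 1.2²) ≈ 2.0 units.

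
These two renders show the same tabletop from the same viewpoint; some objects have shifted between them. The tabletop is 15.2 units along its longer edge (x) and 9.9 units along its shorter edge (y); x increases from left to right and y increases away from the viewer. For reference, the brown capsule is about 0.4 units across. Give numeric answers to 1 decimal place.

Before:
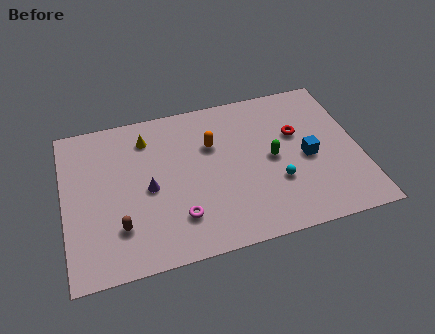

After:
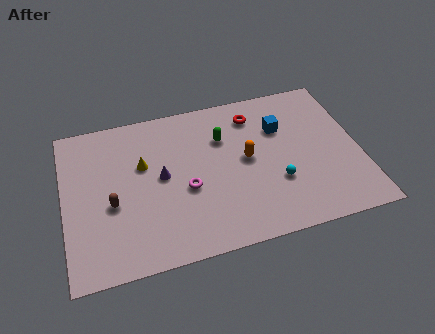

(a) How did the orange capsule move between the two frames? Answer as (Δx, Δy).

(1.7, -1.4)

The orange capsule was at about (7.7, 6.6) and moved to about (9.4, 5.2).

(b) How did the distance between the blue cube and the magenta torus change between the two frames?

-1.3

They were about 7.1 units apart before and 5.8 after — 1.3 units closer together.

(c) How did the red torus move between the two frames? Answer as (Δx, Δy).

(-2.1, 1.8)

The red torus started near (12.1, 6.2) and ended near (10.0, 8.0).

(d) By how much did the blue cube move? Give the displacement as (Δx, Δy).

(-1.2, 2.3)

The blue cube was at about (12.5, 4.5) and moved to about (11.3, 6.8).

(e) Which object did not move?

the cyan sphere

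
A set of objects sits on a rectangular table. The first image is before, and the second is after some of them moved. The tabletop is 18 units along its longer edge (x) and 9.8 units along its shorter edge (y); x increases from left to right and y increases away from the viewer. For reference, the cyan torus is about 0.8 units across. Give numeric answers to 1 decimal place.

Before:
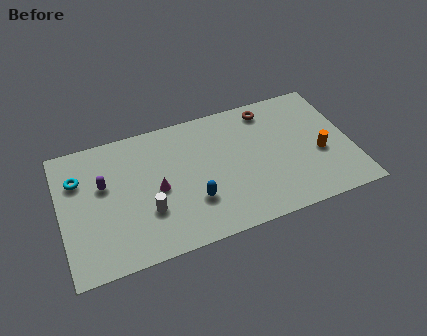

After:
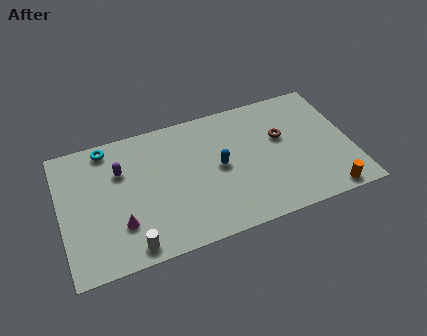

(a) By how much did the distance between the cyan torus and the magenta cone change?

+0.7

The distance was about 5.2 in the first image and 5.9 in the second, so they moved 0.7 units further apart.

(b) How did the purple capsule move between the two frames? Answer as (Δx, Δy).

(1.1, 0.7)

The purple capsule started near (2.7, 6.0) and ended near (3.8, 6.7).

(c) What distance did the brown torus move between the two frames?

2.5

The brown torus moved from about (13.2, 8.4) to (13.8, 6.0), a distance of √(0.6² + 2.4²) ≈ 2.5.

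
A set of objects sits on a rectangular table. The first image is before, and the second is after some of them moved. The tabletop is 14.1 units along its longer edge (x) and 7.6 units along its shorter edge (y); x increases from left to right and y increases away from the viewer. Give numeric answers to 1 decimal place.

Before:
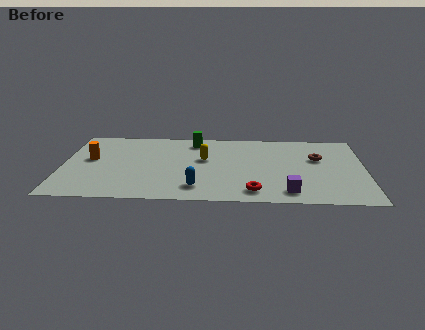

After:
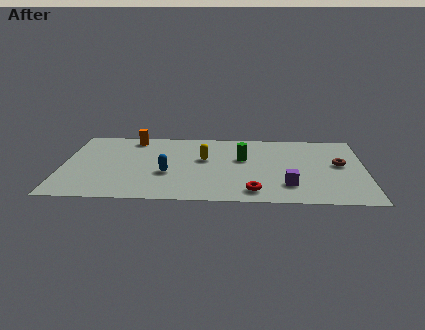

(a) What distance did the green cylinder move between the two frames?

2.9

From (6.1, 6.4) to (8.4, 4.6), the green cylinder covered √(2.3² + 1.8²) ≈ 2.9 units.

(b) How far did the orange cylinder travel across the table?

3.0

The orange cylinder was near (1.3, 4.3) before and (3.2, 6.6) after, so it travelled √(1.9² + 2.3²) ≈ 3.0 units.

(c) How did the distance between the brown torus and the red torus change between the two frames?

+0.3

Before: roughly 4.7 units apart; after: 5.0. That's 0.3 units further apart.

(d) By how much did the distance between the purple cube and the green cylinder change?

-3.4

They were about 6.8 units apart before and 3.4 after — 3.4 units closer together.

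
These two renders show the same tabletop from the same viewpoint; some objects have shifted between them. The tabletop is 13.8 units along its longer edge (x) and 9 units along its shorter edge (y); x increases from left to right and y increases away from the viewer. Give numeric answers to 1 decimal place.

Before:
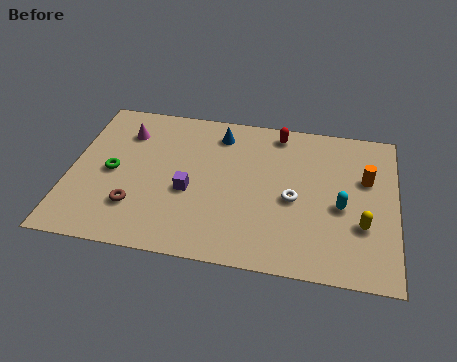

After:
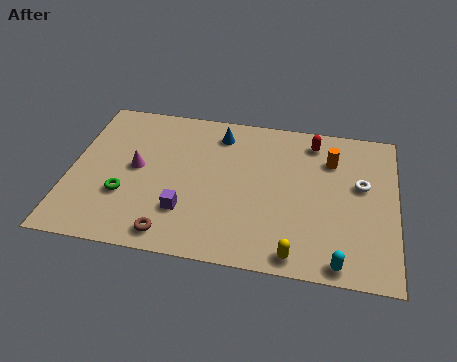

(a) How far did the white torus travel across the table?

3.1

The white torus was near (9.5, 4.0) before and (12.3, 5.3) after, so it travelled √(2.8² + 1.3²) ≈ 3.1 units.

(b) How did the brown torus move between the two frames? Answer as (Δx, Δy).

(1.6, -1.3)

From the two frames, the brown torus sits at roughly (2.9, 2.4) before and (4.5, 1.1) after.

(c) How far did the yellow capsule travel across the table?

3.4

The yellow capsule moved from about (12.4, 3.0) to (9.7, 0.9), a distance of √(2.7² + 2.1²) ≈ 3.4.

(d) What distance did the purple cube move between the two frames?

1.2

From (5.1, 3.7) to (5.0, 2.5), the purple cube covered √(0.1² + 1.2²) ≈ 1.2 units.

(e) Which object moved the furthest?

the yellow capsule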